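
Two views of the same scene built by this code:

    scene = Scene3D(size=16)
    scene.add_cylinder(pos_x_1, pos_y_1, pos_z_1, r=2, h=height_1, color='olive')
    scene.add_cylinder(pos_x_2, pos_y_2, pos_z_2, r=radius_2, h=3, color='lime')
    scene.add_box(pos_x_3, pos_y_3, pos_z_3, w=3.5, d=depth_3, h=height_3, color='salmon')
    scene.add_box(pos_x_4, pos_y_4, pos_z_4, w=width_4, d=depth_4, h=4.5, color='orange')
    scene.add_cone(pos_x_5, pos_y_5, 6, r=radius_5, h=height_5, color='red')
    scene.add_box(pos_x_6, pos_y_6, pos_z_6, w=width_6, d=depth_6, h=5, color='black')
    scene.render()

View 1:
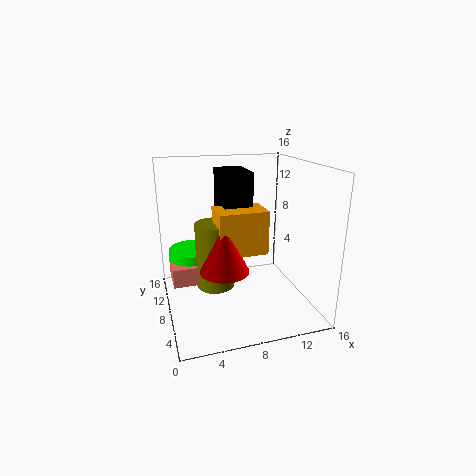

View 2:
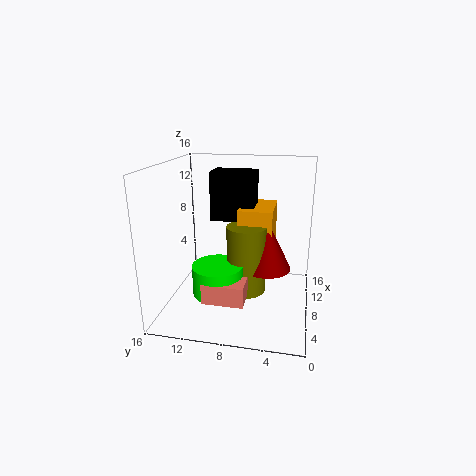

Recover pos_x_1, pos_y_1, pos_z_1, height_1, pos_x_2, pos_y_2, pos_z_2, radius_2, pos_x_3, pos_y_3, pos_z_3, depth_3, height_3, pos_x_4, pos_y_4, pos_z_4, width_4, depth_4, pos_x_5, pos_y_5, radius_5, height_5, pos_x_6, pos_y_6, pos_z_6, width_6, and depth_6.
pos_x_1 = 5
pos_y_1 = 6.5
pos_z_1 = 3.5
height_1 = 7
pos_x_2 = 3
pos_y_2 = 9
pos_z_2 = 4
radius_2 = 2.5
pos_x_3 = 0.5
pos_y_3 = 6
pos_z_3 = 4
depth_3 = 4
height_3 = 2
pos_x_4 = 5
pos_y_4 = 4
pos_z_4 = 7.5
width_4 = 5
depth_4 = 3.5
pos_x_5 = 5.5
pos_y_5 = 4.5
radius_5 = 2.5
height_5 = 5
pos_x_6 = 6
pos_y_6 = 6
pos_z_6 = 10.5
width_6 = 3
depth_6 = 4.5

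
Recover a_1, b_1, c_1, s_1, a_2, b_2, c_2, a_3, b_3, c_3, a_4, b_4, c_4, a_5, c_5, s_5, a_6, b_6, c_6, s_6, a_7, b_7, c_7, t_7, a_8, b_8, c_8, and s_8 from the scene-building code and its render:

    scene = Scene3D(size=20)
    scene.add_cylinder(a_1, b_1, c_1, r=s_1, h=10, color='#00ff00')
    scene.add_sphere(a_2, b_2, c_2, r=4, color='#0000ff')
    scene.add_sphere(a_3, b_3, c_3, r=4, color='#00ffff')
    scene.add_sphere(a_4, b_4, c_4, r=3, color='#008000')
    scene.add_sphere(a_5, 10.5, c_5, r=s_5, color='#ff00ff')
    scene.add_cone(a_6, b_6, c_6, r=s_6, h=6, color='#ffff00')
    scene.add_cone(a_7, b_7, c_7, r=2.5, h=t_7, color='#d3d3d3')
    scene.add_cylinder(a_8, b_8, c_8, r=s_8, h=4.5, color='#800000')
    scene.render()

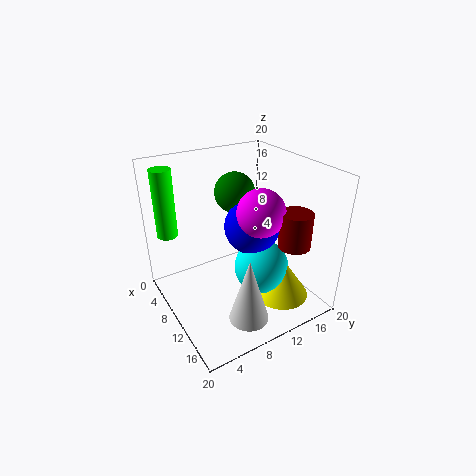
a_1 = 2.5; b_1 = 2.5; c_1 = 9; s_1 = 1.5; a_2 = 9; b_2 = 13; c_2 = 10.5; a_3 = 11; b_3 = 13.5; c_3 = 4.5; a_4 = 5; b_4 = 12.5; c_4 = 14.5; a_5 = 14.5; c_5 = 15.5; s_5 = 3; a_6 = 13.5; b_6 = 15.5; c_6 = 0.5; s_6 = 4; a_7 = 17.5; b_7 = 7; c_7 = 3; t_7 = 8.5; a_8 = 17.5; b_8 = 13.5; c_8 = 11.5; s_8 = 2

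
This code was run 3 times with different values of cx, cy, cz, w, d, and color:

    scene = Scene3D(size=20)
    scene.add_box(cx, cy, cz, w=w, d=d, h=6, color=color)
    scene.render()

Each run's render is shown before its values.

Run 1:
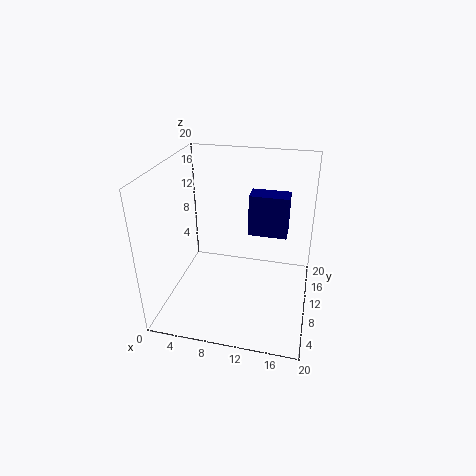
cx = 11
cy = 12
cz = 9.5
w = 5.5
d = 3
color = 'navy'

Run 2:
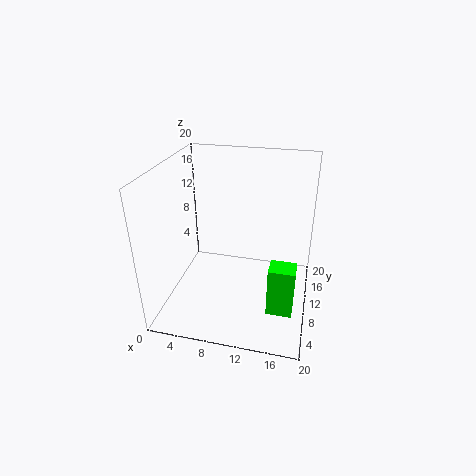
cx = 15.5
cy = 1
cz = 5.5
w = 3
d = 2.5
color = 'lime'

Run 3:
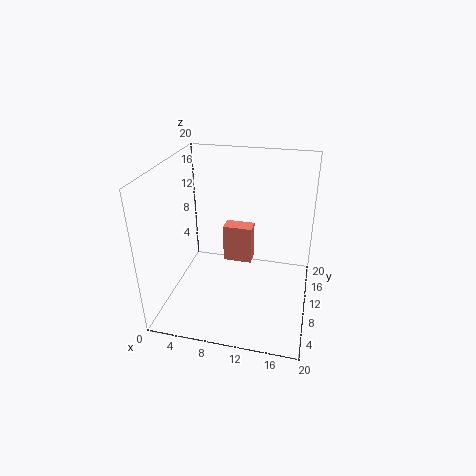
cx = 6.5
cy = 14.5
cz = 3
w = 4.5
d = 2.5
color = 'salmon'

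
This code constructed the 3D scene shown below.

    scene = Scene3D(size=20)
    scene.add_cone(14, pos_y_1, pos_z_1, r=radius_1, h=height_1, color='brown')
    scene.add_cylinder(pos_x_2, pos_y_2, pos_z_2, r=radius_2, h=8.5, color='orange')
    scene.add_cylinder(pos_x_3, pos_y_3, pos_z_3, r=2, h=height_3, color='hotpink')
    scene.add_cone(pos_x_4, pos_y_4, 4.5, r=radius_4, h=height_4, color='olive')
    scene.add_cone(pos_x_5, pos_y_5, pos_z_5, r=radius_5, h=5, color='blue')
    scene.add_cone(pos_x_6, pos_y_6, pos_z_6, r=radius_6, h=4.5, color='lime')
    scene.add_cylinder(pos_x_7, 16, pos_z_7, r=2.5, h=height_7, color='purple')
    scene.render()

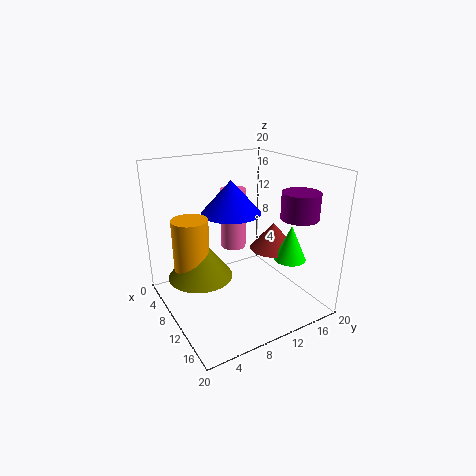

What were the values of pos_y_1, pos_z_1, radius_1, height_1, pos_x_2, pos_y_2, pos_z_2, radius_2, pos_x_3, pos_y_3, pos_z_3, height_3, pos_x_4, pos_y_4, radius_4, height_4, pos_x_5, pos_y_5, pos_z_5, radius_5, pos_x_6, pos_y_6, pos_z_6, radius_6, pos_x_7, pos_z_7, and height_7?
pos_y_1 = 13, pos_z_1 = 9.5, radius_1 = 3, height_1 = 3.5, pos_x_2 = 7.5, pos_y_2 = 4, pos_z_2 = 4.5, radius_2 = 2.5, pos_x_3 = 3.5, pos_y_3 = 13, pos_z_3 = 5.5, height_3 = 9.5, pos_x_4 = 8, pos_y_4 = 5, radius_4 = 4.5, height_4 = 6, pos_x_5 = 5.5, pos_y_5 = 11.5, pos_z_5 = 12, radius_5 = 4.5, pos_x_6 = 17, pos_y_6 = 13.5, pos_z_6 = 9, radius_6 = 2, pos_x_7 = 15.5, pos_z_7 = 13.5, height_7 = 3.5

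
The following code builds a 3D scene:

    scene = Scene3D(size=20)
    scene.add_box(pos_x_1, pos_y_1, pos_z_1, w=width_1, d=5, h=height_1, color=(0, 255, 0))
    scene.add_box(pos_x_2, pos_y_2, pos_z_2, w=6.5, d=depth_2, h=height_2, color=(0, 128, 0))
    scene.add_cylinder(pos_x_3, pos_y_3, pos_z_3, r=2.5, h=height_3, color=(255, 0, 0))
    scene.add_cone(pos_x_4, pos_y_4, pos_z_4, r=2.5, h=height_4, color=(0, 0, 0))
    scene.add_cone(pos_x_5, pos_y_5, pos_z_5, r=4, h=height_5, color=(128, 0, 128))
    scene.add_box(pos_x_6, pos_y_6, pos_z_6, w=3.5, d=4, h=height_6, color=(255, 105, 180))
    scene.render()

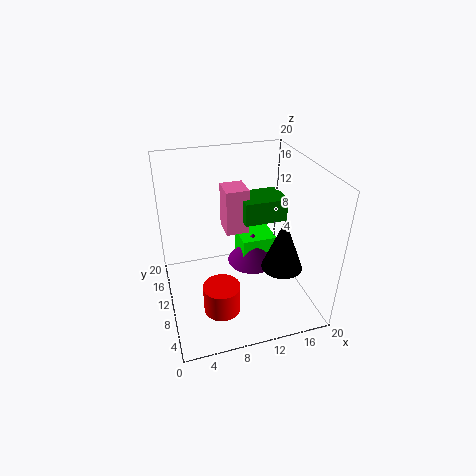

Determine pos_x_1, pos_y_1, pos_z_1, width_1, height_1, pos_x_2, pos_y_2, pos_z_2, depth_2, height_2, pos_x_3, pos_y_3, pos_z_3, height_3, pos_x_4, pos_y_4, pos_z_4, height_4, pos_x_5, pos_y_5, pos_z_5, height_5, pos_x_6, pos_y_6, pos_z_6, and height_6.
pos_x_1 = 12, pos_y_1 = 13.5, pos_z_1 = 1, width_1 = 5.5, height_1 = 5.5, pos_x_2 = 12, pos_y_2 = 12.5, pos_z_2 = 10, depth_2 = 5, height_2 = 3.5, pos_x_3 = 6.5, pos_y_3 = 6, pos_z_3 = 1.5, height_3 = 4, pos_x_4 = 13.5, pos_y_4 = 3, pos_z_4 = 9.5, height_4 = 6.5, pos_x_5 = 14, pos_y_5 = 15, pos_z_5 = 2, height_5 = 5, pos_x_6 = 9.5, pos_y_6 = 14, pos_z_6 = 8, height_6 = 7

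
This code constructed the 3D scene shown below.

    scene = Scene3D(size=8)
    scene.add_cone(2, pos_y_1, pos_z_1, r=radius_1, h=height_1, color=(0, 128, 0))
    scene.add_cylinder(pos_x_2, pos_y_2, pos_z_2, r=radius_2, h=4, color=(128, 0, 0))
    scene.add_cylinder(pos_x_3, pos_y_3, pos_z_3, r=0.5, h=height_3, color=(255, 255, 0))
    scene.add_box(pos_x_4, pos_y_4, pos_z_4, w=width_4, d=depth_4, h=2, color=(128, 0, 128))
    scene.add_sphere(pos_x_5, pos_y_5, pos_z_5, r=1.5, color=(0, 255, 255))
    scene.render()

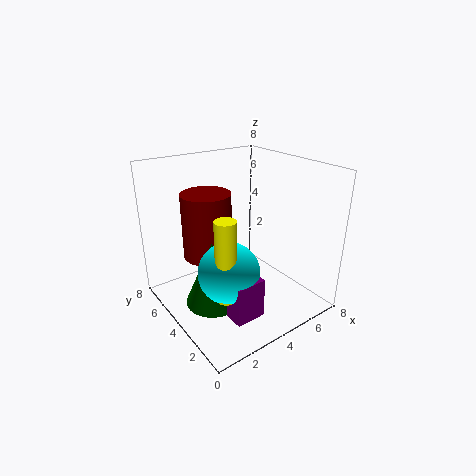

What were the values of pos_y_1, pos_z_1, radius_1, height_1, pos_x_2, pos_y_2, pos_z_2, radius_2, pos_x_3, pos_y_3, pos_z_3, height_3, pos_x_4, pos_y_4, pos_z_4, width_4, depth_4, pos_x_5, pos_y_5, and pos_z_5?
pos_y_1 = 3.5; pos_z_1 = 1; radius_1 = 1.5; height_1 = 3.5; pos_x_2 = 3.5; pos_y_2 = 6.5; pos_z_2 = 2; radius_2 = 1.5; pos_x_3 = 1.5; pos_y_3 = 1.5; pos_z_3 = 2.5; height_3 = 4; pos_x_4 = 1.5; pos_y_4 = 0.5; pos_z_4 = 1.5; width_4 = 1.5; depth_4 = 1; pos_x_5 = 2; pos_y_5 = 2; pos_z_5 = 3.5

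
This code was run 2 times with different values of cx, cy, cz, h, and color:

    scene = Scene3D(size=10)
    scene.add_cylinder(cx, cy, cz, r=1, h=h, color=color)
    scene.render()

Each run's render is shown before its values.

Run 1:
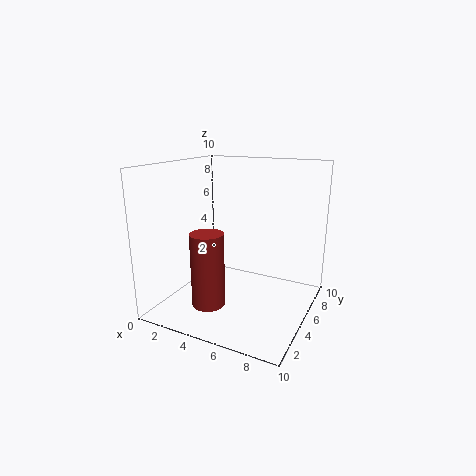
cx = 5; cy = 1; cz = 2; h = 4.5; color = 'brown'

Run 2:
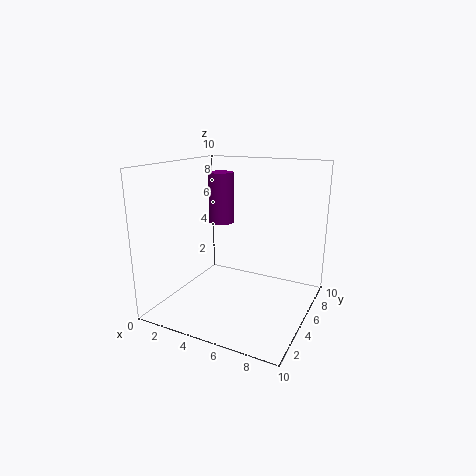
cx = 2; cy = 8; cz = 5; h = 4; color = 'purple'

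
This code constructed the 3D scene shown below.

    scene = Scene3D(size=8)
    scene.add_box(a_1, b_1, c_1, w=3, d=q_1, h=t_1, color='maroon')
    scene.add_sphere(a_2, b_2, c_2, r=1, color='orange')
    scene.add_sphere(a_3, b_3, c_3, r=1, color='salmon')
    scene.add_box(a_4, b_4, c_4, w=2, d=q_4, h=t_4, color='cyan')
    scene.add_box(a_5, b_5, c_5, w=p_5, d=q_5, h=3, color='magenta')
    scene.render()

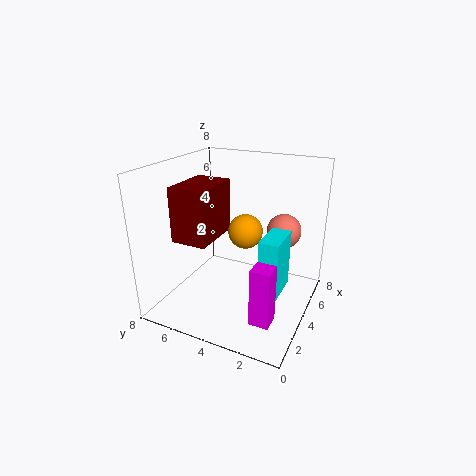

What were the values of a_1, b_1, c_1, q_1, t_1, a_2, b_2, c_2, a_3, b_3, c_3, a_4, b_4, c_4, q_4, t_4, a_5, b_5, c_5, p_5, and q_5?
a_1 = 2, b_1 = 5, c_1 = 4, q_1 = 2, t_1 = 3, a_2 = 5, b_2 = 4, c_2 = 4, a_3 = 6, b_3 = 2, c_3 = 4, a_4 = 2, b_4 = 1, c_4 = 2, q_4 = 1, t_4 = 3, a_5 = 1, b_5 = 1, c_5 = 1, p_5 = 1, q_5 = 1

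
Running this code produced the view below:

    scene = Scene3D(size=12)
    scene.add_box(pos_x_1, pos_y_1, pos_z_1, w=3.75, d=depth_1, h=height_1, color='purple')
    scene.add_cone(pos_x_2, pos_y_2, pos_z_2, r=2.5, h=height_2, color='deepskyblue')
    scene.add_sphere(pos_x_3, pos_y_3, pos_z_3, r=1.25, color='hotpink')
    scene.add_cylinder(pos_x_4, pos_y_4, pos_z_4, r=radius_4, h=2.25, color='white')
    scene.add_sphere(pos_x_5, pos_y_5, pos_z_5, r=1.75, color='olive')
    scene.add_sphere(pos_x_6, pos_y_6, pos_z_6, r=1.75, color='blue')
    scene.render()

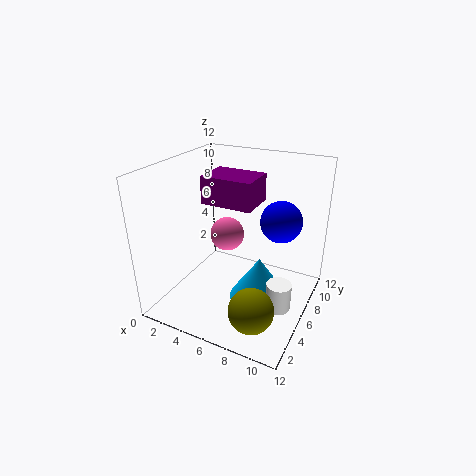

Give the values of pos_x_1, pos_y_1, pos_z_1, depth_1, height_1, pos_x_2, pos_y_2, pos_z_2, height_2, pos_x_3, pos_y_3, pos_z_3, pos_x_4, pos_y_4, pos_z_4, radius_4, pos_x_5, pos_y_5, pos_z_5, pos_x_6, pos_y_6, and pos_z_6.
pos_x_1 = 4.75
pos_y_1 = 2.75
pos_z_1 = 10
depth_1 = 2.75
height_1 = 2
pos_x_2 = 8
pos_y_2 = 6
pos_z_2 = 0.75
height_2 = 3.75
pos_x_3 = 6.25
pos_y_3 = 3.75
pos_z_3 = 7.5
pos_x_4 = 10.25
pos_y_4 = 4.75
pos_z_4 = 1.25
radius_4 = 1
pos_x_5 = 9
pos_y_5 = 2.25
pos_z_5 = 2.25
pos_x_6 = 9
pos_y_6 = 8
pos_z_6 = 7.25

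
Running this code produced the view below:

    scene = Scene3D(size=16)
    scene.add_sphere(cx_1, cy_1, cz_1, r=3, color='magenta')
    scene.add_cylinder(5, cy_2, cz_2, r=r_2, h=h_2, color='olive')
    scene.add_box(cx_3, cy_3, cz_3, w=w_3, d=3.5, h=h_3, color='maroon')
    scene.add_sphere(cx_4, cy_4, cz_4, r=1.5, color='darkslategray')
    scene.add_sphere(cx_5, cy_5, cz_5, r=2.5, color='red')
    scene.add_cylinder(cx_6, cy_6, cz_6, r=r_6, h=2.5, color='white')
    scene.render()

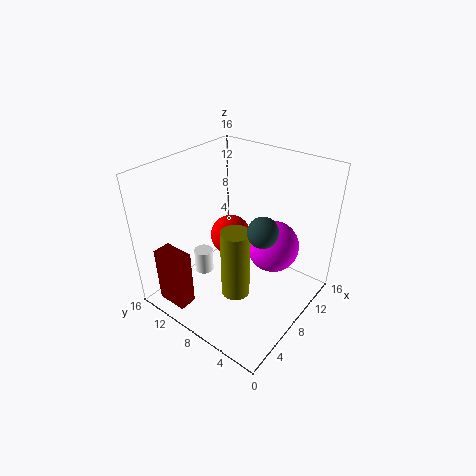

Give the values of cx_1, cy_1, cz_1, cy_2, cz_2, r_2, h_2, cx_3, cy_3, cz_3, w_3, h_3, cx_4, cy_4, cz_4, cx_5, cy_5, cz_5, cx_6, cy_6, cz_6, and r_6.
cx_1 = 11.5
cy_1 = 5.5
cz_1 = 6
cy_2 = 6
cz_2 = 3.5
r_2 = 1.5
h_2 = 7.5
cx_3 = 1
cy_3 = 10.5
cz_3 = 1
w_3 = 2
h_3 = 6.5
cx_4 = 6
cy_4 = 3.5
cz_4 = 11.5
cx_5 = 11
cy_5 = 11.5
cz_5 = 5.5
cx_6 = 4.5
cy_6 = 10
cz_6 = 5
r_6 = 1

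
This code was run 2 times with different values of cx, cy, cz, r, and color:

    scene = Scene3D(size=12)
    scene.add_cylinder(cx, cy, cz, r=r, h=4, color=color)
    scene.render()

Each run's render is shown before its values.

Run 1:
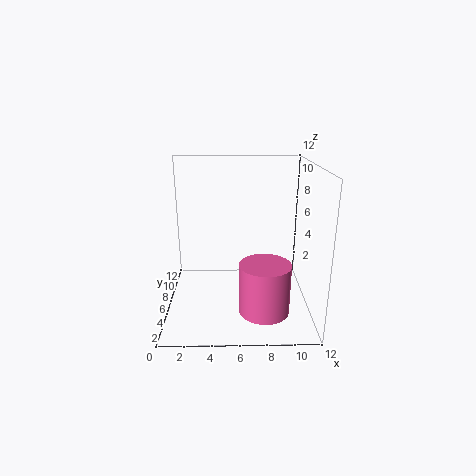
cx = 8, cy = 3, cz = 1, r = 2, color = 'hotpink'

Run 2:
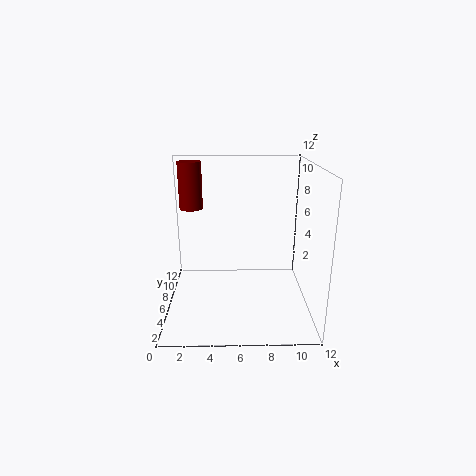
cx = 2, cy = 8, cz = 8, r = 1, color = 'maroon'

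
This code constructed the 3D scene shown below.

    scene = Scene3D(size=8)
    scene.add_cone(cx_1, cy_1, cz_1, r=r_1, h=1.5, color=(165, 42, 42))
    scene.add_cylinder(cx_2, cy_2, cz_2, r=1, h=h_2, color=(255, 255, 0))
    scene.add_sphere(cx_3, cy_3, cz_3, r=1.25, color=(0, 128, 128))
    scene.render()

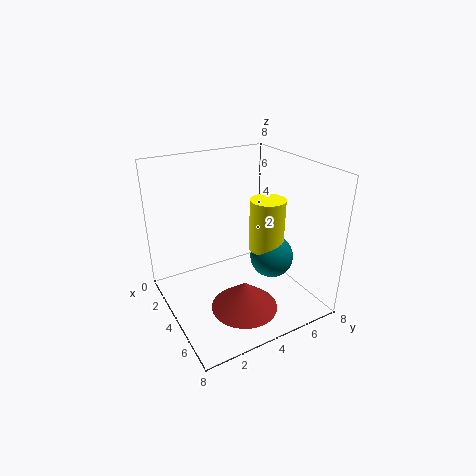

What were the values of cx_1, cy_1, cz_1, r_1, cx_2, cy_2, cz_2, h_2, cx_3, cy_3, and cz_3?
cx_1 = 6; cy_1 = 3.25; cz_1 = 1; r_1 = 1.75; cx_2 = 4.25; cy_2 = 5.75; cz_2 = 3; h_2 = 3; cx_3 = 4.5; cy_3 = 6; cz_3 = 2.5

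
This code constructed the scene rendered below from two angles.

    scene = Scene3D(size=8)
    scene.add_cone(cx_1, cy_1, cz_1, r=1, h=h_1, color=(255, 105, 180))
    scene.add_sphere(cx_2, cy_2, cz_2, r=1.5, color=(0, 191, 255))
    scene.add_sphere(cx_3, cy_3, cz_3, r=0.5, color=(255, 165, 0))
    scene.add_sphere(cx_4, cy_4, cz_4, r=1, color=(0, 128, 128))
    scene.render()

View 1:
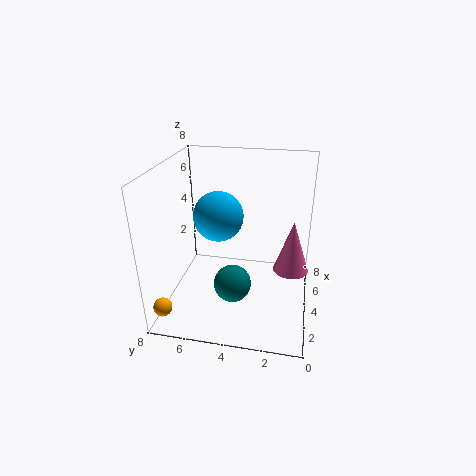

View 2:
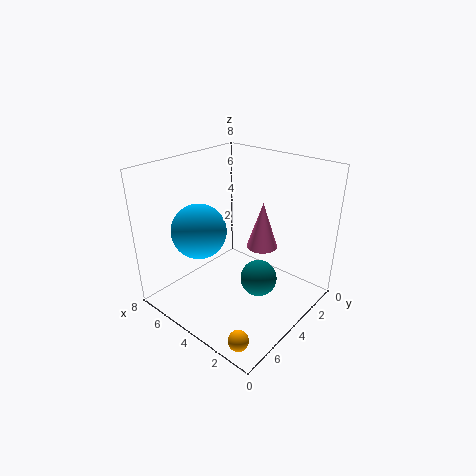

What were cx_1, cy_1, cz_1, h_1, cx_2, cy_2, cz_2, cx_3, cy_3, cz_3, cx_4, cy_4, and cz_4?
cx_1 = 4.5; cy_1 = 1; cz_1 = 2; h_1 = 3; cx_2 = 5.5; cy_2 = 5.5; cz_2 = 4.5; cx_3 = 1; cy_3 = 7.5; cz_3 = 1; cx_4 = 2.5; cy_4 = 4; cz_4 = 2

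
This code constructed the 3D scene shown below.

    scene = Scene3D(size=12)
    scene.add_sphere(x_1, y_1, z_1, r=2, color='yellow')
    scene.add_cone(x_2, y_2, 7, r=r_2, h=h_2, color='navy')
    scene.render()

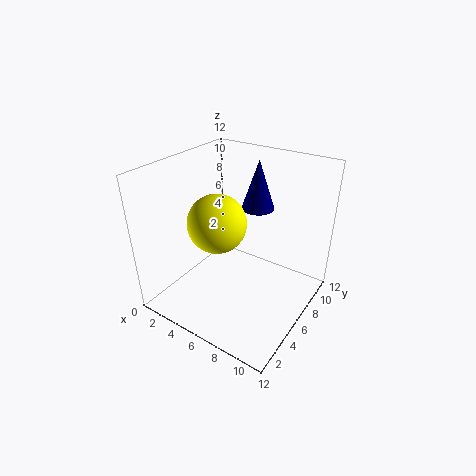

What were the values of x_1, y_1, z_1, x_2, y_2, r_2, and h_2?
x_1 = 7; y_1 = 2; z_1 = 9.5; x_2 = 5.5; y_2 = 10; r_2 = 1.5; h_2 = 4.5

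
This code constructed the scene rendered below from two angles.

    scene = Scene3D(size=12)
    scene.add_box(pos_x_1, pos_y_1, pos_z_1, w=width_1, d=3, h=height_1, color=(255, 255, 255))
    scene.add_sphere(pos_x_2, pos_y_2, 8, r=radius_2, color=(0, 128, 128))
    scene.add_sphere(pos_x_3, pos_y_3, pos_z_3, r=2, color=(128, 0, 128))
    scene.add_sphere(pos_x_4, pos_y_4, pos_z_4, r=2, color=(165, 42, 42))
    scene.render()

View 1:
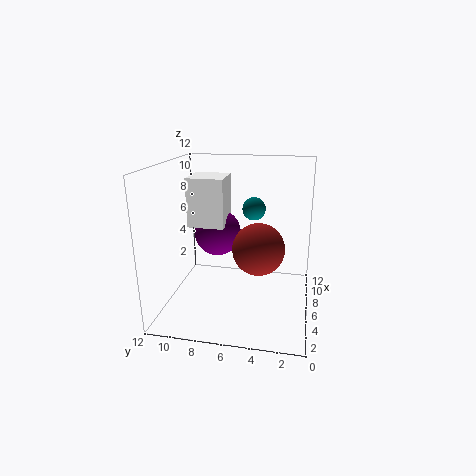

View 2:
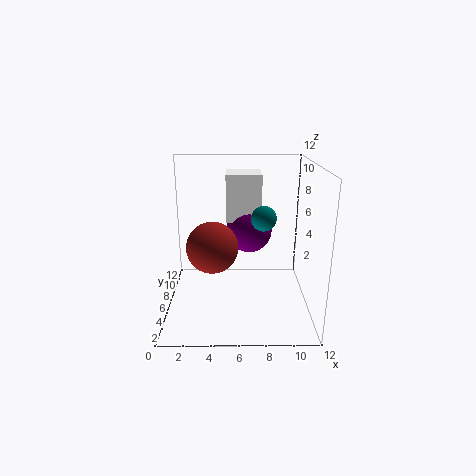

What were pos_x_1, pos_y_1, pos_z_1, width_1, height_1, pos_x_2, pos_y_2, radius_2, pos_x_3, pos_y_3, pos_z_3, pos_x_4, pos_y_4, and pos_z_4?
pos_x_1 = 5; pos_y_1 = 7; pos_z_1 = 7; width_1 = 3; height_1 = 4; pos_x_2 = 8; pos_y_2 = 5; radius_2 = 1; pos_x_3 = 7; pos_y_3 = 8; pos_z_3 = 6; pos_x_4 = 4; pos_y_4 = 4; pos_z_4 = 6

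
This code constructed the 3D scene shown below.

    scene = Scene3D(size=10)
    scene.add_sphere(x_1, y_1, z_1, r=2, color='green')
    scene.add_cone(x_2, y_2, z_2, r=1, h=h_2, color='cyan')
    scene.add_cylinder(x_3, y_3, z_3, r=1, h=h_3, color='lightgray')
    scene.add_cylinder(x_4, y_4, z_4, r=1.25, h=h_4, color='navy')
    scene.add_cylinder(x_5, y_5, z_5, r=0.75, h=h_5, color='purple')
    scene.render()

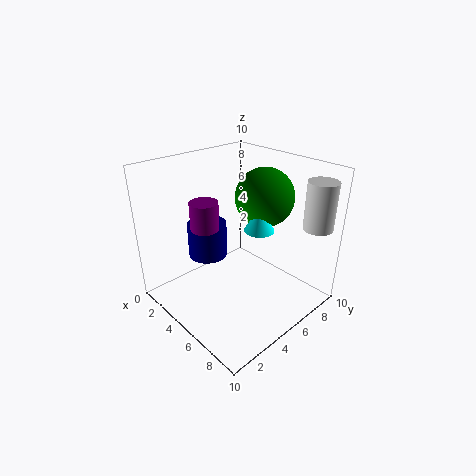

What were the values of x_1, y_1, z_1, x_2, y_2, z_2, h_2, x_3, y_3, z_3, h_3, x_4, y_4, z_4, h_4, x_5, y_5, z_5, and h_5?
x_1 = 5.75
y_1 = 6.75
z_1 = 7.75
x_2 = 6.5
y_2 = 5.5
z_2 = 6
h_2 = 1.75
x_3 = 9
y_3 = 8.5
z_3 = 6
h_3 = 3.25
x_4 = 4.5
y_4 = 2.75
z_4 = 4.5
h_4 = 2.25
x_5 = 7
y_5 = 0.75
z_5 = 8
h_5 = 1.5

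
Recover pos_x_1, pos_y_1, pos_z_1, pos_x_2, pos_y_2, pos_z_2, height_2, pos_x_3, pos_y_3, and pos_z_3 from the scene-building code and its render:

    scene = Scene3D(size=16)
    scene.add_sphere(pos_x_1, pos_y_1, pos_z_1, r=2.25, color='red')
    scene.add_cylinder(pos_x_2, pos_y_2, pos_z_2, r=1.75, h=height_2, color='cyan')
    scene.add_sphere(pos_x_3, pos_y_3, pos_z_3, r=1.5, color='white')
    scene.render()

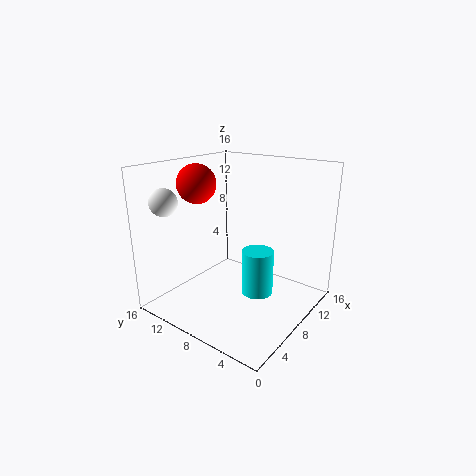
pos_x_1 = 7.25
pos_y_1 = 13.25
pos_z_1 = 13.5
pos_x_2 = 8.25
pos_y_2 = 5.5
pos_z_2 = 2
height_2 = 5
pos_x_3 = 2.75
pos_y_3 = 13.75
pos_z_3 = 12.25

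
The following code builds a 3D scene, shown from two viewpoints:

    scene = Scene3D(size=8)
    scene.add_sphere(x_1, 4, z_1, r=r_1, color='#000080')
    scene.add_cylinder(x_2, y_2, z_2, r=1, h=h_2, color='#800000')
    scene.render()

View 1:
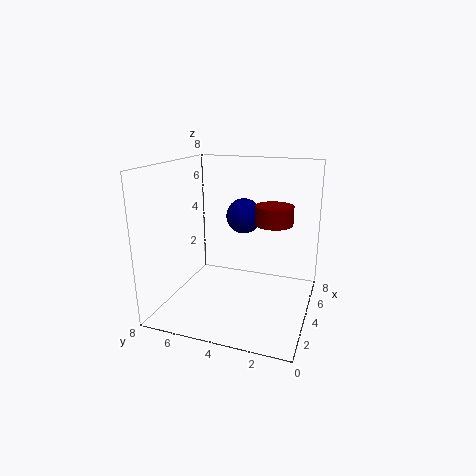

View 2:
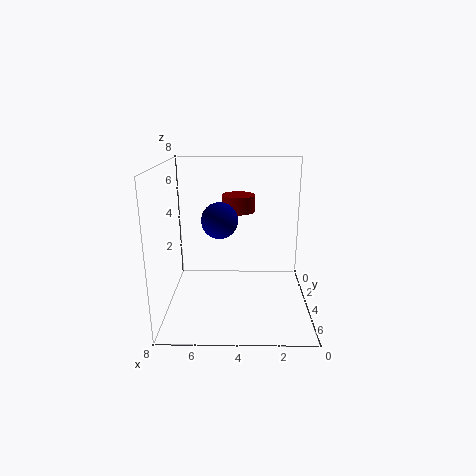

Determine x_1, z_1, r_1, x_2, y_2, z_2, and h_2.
x_1 = 5
z_1 = 5
r_1 = 1
x_2 = 4
y_2 = 2
z_2 = 5
h_2 = 1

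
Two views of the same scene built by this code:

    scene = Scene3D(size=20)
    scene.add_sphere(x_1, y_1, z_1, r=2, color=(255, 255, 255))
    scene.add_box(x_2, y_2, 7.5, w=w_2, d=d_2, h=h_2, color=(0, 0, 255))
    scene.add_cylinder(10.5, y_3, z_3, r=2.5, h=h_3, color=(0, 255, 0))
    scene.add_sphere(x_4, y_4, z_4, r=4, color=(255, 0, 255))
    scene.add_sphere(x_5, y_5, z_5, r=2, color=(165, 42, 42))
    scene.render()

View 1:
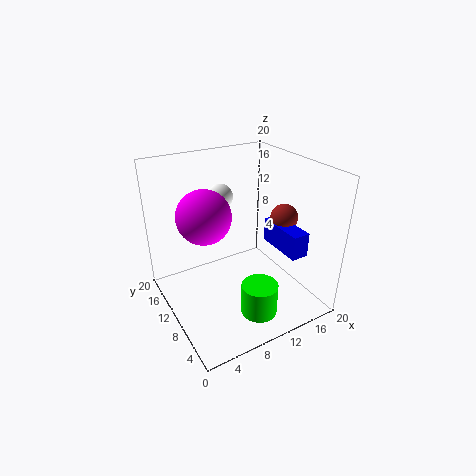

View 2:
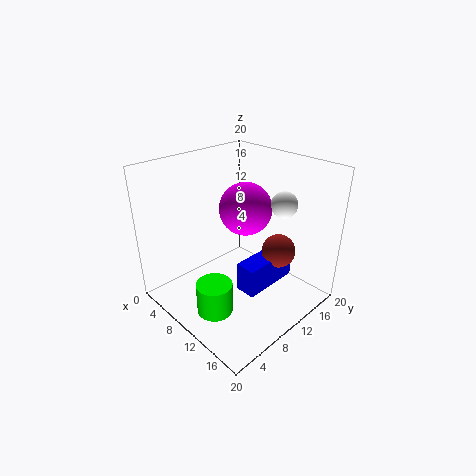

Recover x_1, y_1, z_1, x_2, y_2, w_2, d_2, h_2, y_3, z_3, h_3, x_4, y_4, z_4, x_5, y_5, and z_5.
x_1 = 11.5, y_1 = 18, z_1 = 13, x_2 = 15.5, y_2 = 4.5, w_2 = 2.5, d_2 = 7, h_2 = 3.5, y_3 = 5, z_3 = 0.5, h_3 = 4.5, x_4 = 7, y_4 = 14.5, z_4 = 12, x_5 = 17.5, y_5 = 9.5, z_5 = 11.5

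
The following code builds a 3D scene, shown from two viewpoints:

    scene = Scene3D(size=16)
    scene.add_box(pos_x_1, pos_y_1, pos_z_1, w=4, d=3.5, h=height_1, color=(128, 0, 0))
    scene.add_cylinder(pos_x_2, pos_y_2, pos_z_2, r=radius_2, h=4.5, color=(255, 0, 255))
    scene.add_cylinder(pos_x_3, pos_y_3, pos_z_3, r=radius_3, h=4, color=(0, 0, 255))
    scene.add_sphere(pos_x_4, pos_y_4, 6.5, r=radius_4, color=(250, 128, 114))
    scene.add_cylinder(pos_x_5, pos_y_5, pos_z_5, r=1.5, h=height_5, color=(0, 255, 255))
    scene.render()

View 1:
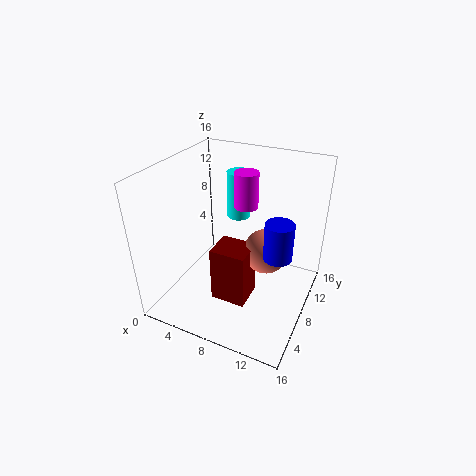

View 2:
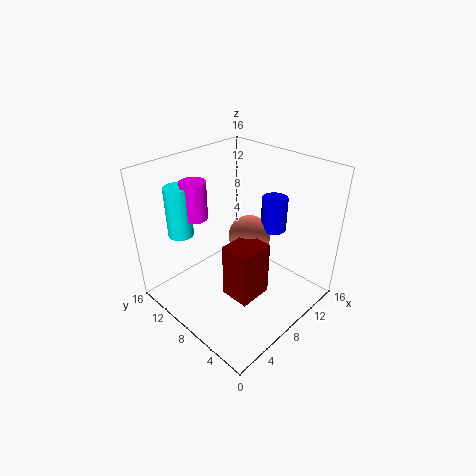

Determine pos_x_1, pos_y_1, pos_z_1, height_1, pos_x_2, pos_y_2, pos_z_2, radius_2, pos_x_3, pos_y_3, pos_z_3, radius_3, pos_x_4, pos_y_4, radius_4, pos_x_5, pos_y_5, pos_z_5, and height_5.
pos_x_1 = 6, pos_y_1 = 5, pos_z_1 = 1, height_1 = 6.5, pos_x_2 = 6.5, pos_y_2 = 13.5, pos_z_2 = 9, radius_2 = 1.5, pos_x_3 = 13, pos_y_3 = 7, pos_z_3 = 7.5, radius_3 = 1.5, pos_x_4 = 11, pos_y_4 = 9, radius_4 = 2.5, pos_x_5 = 5, pos_y_5 = 14.5, pos_z_5 = 7, height_5 = 6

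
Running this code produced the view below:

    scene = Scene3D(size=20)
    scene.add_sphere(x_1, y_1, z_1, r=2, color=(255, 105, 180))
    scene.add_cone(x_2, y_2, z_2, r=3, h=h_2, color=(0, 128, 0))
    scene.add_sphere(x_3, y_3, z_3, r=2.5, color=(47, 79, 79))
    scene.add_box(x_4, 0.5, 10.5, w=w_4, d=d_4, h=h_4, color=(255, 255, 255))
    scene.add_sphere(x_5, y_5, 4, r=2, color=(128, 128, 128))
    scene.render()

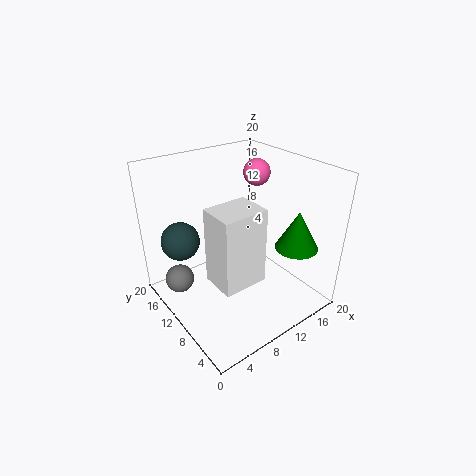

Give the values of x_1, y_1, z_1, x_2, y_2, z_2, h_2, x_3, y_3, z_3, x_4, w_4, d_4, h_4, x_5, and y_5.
x_1 = 16.5; y_1 = 14; z_1 = 17; x_2 = 16.5; y_2 = 5; z_2 = 8.5; h_2 = 5.5; x_3 = 2.5; y_3 = 12.5; z_3 = 11; x_4 = 1.5; w_4 = 5; d_4 = 4; h_4 = 8.5; x_5 = 2.5; y_5 = 14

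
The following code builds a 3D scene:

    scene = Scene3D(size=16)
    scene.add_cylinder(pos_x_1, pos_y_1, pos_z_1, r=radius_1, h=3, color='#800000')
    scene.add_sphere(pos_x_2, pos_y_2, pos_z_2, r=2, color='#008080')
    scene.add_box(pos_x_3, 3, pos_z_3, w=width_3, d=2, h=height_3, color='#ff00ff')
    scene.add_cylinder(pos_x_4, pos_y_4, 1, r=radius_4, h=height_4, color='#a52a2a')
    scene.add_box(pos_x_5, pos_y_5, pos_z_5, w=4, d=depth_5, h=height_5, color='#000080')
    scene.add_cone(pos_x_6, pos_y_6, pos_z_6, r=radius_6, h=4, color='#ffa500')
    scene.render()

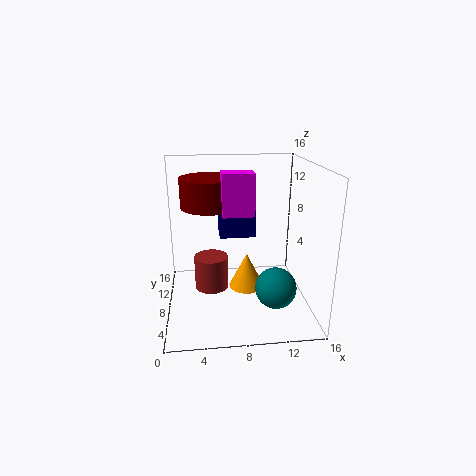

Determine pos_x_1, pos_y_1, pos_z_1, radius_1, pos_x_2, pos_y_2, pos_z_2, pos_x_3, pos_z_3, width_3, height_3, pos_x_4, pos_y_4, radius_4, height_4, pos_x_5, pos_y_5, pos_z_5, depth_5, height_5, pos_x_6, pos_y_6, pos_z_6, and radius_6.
pos_x_1 = 5; pos_y_1 = 7; pos_z_1 = 12; radius_1 = 3; pos_x_2 = 11; pos_y_2 = 2; pos_z_2 = 5; pos_x_3 = 6; pos_z_3 = 12; width_3 = 3; height_3 = 4; pos_x_4 = 5; pos_y_4 = 10; radius_4 = 2; height_4 = 4; pos_x_5 = 6; pos_y_5 = 8; pos_z_5 = 8; depth_5 = 4; height_5 = 3; pos_x_6 = 9; pos_y_6 = 8; pos_z_6 = 2; radius_6 = 2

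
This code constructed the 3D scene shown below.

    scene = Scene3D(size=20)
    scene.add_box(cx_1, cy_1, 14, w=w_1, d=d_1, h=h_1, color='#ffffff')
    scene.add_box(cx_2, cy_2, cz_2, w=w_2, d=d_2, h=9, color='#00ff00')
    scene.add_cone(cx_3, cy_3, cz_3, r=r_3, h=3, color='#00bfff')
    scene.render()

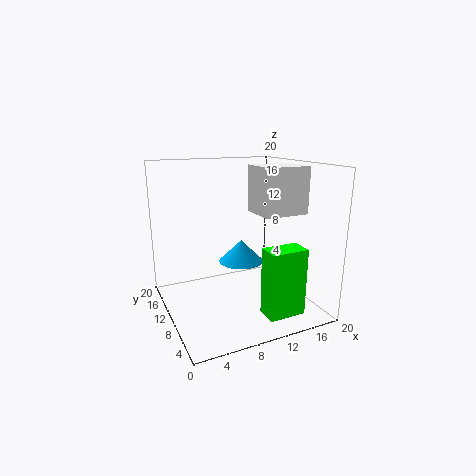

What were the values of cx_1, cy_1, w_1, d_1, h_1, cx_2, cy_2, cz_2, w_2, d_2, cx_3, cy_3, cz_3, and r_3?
cx_1 = 11; cy_1 = 4; w_1 = 6; d_1 = 5; h_1 = 6; cx_2 = 11; cy_2 = 2; cz_2 = 1; w_2 = 5; d_2 = 3; cx_3 = 10; cy_3 = 9; cz_3 = 7; r_3 = 3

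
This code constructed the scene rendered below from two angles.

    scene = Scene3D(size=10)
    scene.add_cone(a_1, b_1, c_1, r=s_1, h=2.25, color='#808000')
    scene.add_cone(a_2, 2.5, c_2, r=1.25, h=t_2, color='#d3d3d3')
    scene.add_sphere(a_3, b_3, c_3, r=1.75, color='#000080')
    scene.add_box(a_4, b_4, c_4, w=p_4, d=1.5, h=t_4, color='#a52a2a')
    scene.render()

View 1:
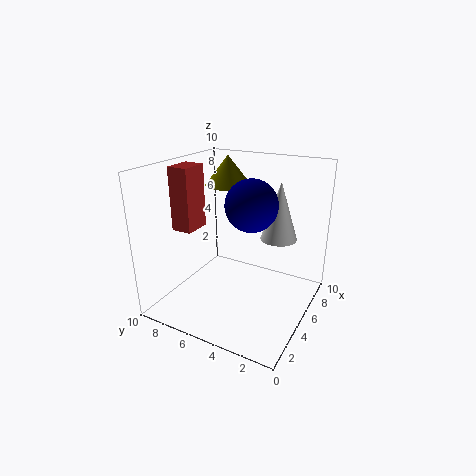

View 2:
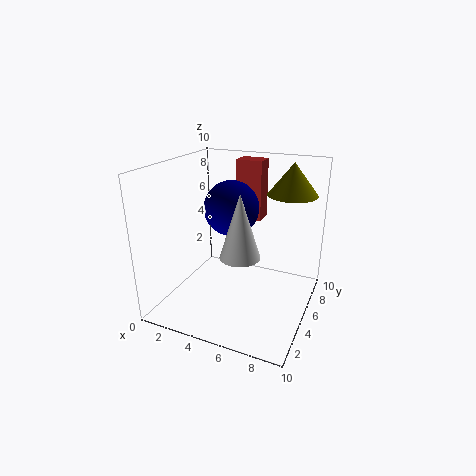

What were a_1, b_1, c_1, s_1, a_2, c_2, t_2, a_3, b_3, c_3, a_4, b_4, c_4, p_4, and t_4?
a_1 = 8, b_1 = 7.5, c_1 = 7.75, s_1 = 1.75, a_2 = 6.25, c_2 = 5, t_2 = 4, a_3 = 5, b_3 = 4, c_3 = 7.5, a_4 = 3.5, b_4 = 8, c_4 = 5.25, p_4 = 2, t_4 = 4.5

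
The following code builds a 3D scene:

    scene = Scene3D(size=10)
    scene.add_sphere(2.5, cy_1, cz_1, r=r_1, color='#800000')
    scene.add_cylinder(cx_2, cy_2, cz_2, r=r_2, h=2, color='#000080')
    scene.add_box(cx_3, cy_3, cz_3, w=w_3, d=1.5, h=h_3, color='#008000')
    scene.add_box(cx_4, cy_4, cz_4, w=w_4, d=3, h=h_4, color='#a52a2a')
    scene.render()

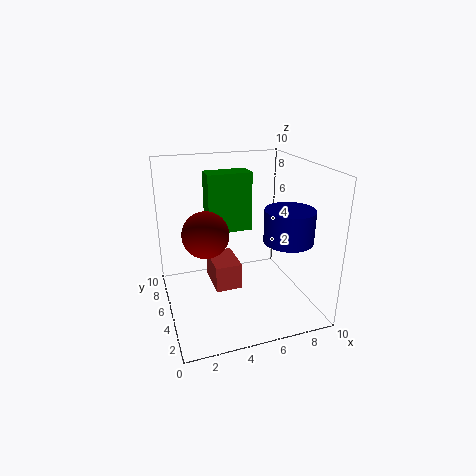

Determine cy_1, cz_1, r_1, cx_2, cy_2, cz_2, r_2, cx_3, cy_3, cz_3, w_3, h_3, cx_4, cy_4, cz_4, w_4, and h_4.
cy_1 = 4; cz_1 = 6; r_1 = 1.5; cx_2 = 7; cy_2 = 1.5; cz_2 = 6; r_2 = 1.5; cx_3 = 3; cy_3 = 5; cz_3 = 5.5; w_3 = 3; h_3 = 4; cx_4 = 3.5; cy_4 = 5.5; cz_4 = 0.5; w_4 = 2; h_4 = 2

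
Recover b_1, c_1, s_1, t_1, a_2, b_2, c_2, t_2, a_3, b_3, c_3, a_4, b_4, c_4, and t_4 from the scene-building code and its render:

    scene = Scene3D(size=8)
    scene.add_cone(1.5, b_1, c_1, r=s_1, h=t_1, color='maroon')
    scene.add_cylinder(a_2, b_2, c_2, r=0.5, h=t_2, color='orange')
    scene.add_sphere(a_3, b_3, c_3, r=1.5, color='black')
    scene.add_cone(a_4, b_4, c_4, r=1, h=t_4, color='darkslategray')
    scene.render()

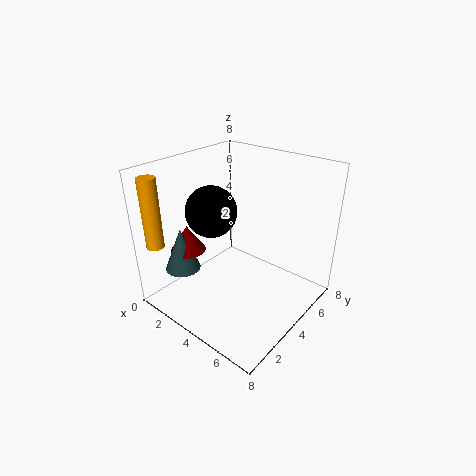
b_1 = 2.5, c_1 = 3, s_1 = 1, t_1 = 1.5, a_2 = 0.5, b_2 = 1, c_2 = 3.5, t_2 = 4, a_3 = 2, b_3 = 4, c_3 = 5, a_4 = 1.5, b_4 = 2, c_4 = 2, t_4 = 2.5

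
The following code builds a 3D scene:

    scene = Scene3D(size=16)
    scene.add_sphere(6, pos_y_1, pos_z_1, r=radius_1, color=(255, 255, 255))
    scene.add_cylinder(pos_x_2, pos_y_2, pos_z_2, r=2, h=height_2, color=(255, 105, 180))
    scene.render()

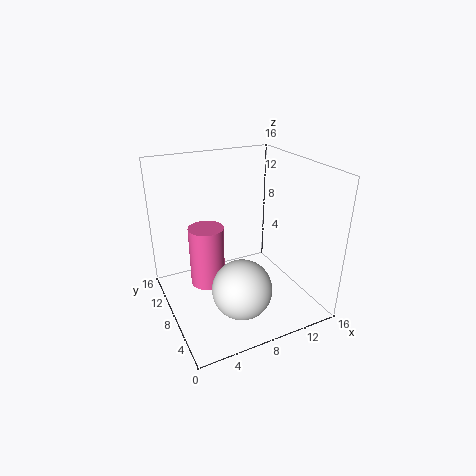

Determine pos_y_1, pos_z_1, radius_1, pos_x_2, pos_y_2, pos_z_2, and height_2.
pos_y_1 = 3; pos_z_1 = 5; radius_1 = 3; pos_x_2 = 5; pos_y_2 = 10; pos_z_2 = 2; height_2 = 7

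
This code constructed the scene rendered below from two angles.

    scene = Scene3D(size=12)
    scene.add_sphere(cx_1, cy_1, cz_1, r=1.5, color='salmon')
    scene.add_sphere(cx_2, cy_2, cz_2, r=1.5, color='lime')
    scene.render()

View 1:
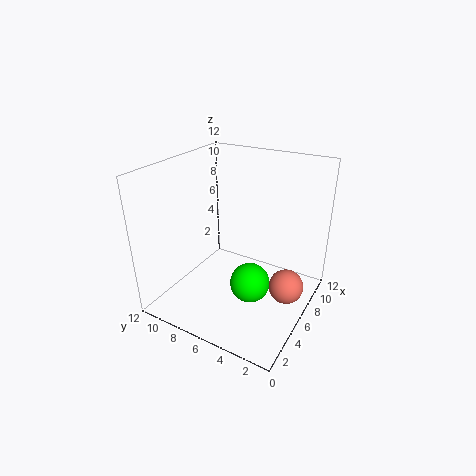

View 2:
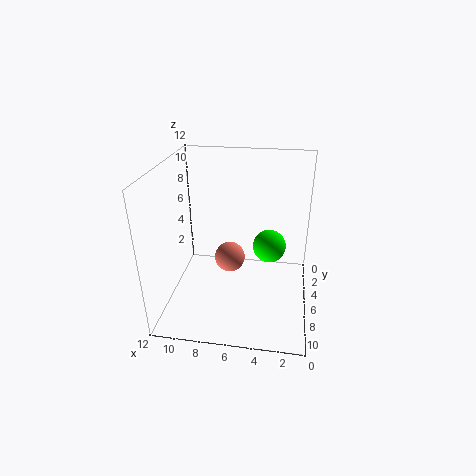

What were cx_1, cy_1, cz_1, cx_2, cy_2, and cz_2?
cx_1 = 7.5; cy_1 = 2; cz_1 = 1.5; cx_2 = 3.5; cy_2 = 3.5; cz_2 = 4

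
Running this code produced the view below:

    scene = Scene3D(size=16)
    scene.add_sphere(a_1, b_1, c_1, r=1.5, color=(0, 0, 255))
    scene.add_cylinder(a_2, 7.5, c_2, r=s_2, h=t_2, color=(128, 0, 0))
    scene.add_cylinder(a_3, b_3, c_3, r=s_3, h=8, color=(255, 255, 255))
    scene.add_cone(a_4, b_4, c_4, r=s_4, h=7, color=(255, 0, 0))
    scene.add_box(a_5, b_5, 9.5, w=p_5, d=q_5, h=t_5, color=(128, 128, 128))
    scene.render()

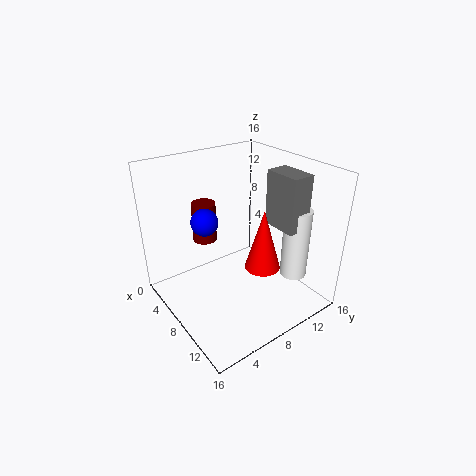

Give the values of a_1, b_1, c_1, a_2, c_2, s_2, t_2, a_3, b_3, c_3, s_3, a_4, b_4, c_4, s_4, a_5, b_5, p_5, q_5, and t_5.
a_1 = 6, b_1 = 5, c_1 = 10, a_2 = 1.5, c_2 = 5, s_2 = 1.5, t_2 = 5, a_3 = 12, b_3 = 13, c_3 = 3.5, s_3 = 1.5, a_4 = 10, b_4 = 10, c_4 = 4.5, s_4 = 2, a_5 = 9, b_5 = 11, p_5 = 4, q_5 = 2.5, t_5 = 6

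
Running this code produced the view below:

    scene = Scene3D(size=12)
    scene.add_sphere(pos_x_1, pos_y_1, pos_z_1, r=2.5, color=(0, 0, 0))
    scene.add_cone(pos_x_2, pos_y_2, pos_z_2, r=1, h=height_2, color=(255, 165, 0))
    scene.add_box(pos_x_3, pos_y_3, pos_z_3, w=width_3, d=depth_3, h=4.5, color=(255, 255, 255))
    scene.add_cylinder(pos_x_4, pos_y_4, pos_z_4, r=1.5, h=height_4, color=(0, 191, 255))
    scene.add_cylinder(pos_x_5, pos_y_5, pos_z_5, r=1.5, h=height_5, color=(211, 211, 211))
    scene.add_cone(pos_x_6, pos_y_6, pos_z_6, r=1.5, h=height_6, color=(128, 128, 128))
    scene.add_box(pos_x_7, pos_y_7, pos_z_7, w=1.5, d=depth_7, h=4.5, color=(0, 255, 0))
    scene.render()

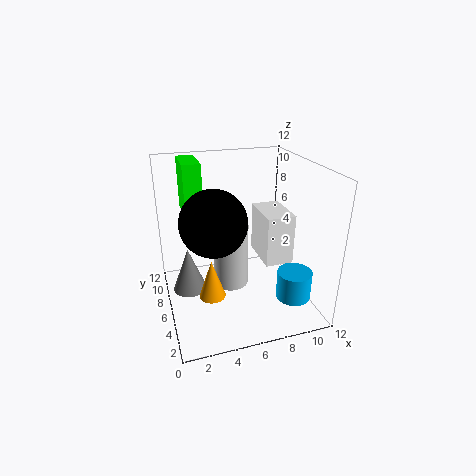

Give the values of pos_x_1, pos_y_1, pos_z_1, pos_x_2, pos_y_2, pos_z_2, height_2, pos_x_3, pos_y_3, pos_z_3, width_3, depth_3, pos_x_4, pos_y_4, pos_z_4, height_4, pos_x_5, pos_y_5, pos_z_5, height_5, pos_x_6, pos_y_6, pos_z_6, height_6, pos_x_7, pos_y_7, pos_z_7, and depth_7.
pos_x_1 = 3.5; pos_y_1 = 4; pos_z_1 = 8.5; pos_x_2 = 3; pos_y_2 = 3; pos_z_2 = 3; height_2 = 3; pos_x_3 = 8.5; pos_y_3 = 5.5; pos_z_3 = 3; width_3 = 2.5; depth_3 = 4; pos_x_4 = 10.5; pos_y_4 = 4; pos_z_4 = 0.5; height_4 = 2.5; pos_x_5 = 5.5; pos_y_5 = 6.5; pos_z_5 = 1.5; height_5 = 5.5; pos_x_6 = 2; pos_y_6 = 8; pos_z_6 = 0.5; height_6 = 4; pos_x_7 = 2; pos_y_7 = 7.5; pos_z_7 = 7.5; depth_7 = 3.5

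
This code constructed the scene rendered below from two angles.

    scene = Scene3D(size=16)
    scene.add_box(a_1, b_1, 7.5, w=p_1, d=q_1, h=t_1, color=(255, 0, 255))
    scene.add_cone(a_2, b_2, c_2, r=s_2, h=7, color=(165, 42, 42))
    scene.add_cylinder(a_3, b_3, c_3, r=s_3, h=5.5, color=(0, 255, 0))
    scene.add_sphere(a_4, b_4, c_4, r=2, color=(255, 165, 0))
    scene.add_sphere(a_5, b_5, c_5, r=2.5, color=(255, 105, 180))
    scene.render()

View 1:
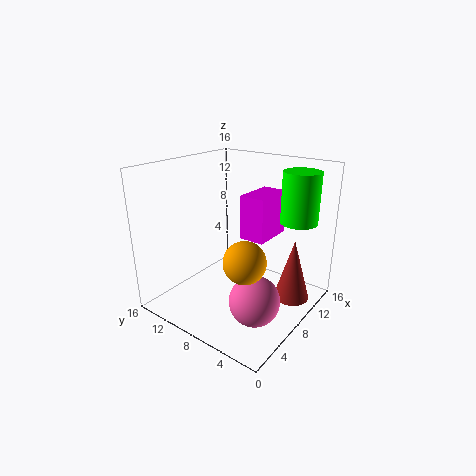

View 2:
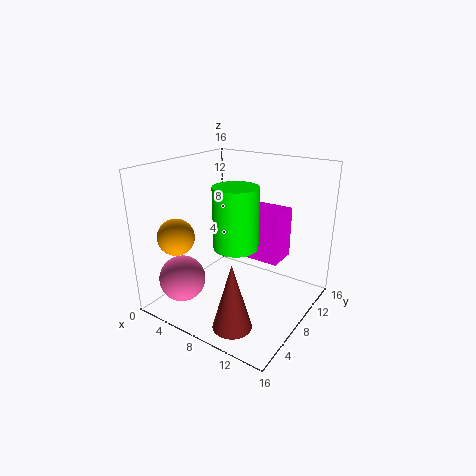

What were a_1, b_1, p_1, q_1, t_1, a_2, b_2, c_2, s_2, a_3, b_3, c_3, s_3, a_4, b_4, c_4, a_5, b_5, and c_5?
a_1 = 9, b_1 = 5.5, p_1 = 5, q_1 = 3, t_1 = 5, a_2 = 11, b_2 = 2.5, c_2 = 1, s_2 = 2, a_3 = 11.5, b_3 = 2.5, c_3 = 10, s_3 = 2, a_4 = 3, b_4 = 3.5, c_4 = 8.5, a_5 = 4, b_5 = 3, c_5 = 4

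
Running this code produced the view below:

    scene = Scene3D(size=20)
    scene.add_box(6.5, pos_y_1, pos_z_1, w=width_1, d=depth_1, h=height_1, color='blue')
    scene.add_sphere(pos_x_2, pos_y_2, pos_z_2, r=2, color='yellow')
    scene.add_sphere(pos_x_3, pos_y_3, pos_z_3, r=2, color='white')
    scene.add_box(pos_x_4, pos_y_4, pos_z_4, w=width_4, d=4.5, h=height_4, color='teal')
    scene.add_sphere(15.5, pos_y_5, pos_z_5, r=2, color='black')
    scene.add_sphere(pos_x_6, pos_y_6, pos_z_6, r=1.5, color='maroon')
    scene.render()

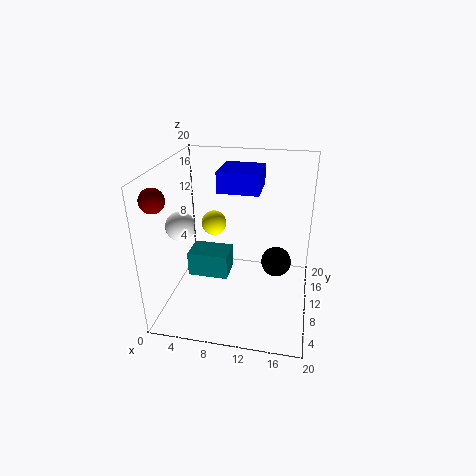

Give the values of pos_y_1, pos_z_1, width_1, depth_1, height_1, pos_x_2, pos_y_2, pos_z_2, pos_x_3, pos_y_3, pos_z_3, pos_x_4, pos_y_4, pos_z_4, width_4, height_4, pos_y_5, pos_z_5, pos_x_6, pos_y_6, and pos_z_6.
pos_y_1 = 12
pos_z_1 = 15.5
width_1 = 6
depth_1 = 6
height_1 = 3
pos_x_2 = 4.5
pos_y_2 = 17
pos_z_2 = 8.5
pos_x_3 = 2.5
pos_y_3 = 8
pos_z_3 = 12
pos_x_4 = 1
pos_y_4 = 13
pos_z_4 = 0.5
width_4 = 6.5
height_4 = 4
pos_y_5 = 9
pos_z_5 = 7.5
pos_x_6 = 1.5
pos_y_6 = 3
pos_z_6 = 17.5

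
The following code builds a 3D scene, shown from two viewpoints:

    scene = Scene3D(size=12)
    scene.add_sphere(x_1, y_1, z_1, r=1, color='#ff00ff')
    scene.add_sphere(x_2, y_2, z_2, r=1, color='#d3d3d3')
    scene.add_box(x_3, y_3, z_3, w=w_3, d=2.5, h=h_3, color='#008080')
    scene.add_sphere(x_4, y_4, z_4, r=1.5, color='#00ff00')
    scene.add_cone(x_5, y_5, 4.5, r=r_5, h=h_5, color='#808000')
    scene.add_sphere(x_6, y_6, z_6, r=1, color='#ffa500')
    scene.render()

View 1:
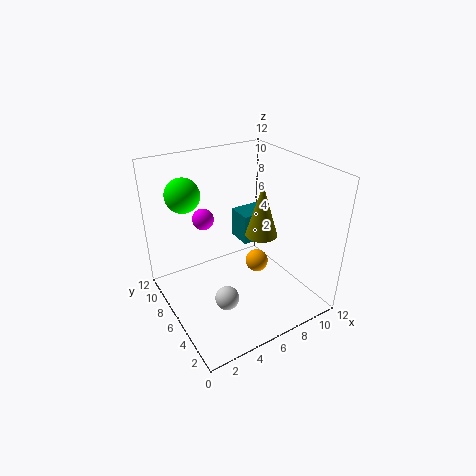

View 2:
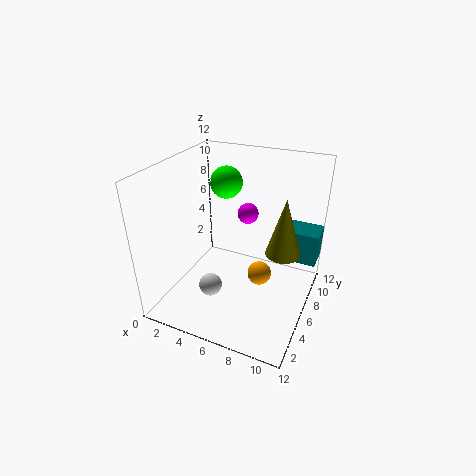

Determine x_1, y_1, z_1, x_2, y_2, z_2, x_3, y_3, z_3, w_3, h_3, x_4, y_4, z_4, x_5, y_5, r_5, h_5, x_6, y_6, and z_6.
x_1 = 5, y_1 = 10.5, z_1 = 6, x_2 = 4, y_2 = 4.5, z_2 = 1.5, x_3 = 9, y_3 = 9.5, z_3 = 2.5, w_3 = 3, h_3 = 3, x_4 = 3, y_4 = 10, z_4 = 9, x_5 = 9.5, y_5 = 7.5, r_5 = 1.5, h_5 = 5, x_6 = 8, y_6 = 6, z_6 = 3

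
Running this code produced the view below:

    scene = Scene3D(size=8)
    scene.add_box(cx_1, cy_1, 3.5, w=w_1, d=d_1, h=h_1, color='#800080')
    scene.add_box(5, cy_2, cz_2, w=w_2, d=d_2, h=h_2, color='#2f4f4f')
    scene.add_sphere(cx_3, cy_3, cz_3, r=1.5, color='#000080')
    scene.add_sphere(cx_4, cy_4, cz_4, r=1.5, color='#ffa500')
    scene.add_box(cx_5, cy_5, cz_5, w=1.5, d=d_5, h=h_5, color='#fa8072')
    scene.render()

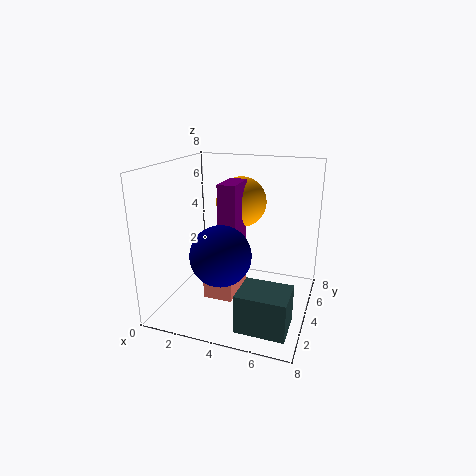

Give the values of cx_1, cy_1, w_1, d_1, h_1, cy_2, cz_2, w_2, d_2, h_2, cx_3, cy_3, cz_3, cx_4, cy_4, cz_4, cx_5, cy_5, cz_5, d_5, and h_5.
cx_1 = 3; cy_1 = 3.5; w_1 = 1; d_1 = 2; h_1 = 3.5; cy_2 = 0.5; cz_2 = 0.5; w_2 = 2.5; d_2 = 2; h_2 = 2; cx_3 = 4; cy_3 = 1.5; cz_3 = 4; cx_4 = 3.5; cy_4 = 6; cz_4 = 5.5; cx_5 = 3; cy_5 = 1.5; cz_5 = 1.5; d_5 = 2.5; h_5 = 1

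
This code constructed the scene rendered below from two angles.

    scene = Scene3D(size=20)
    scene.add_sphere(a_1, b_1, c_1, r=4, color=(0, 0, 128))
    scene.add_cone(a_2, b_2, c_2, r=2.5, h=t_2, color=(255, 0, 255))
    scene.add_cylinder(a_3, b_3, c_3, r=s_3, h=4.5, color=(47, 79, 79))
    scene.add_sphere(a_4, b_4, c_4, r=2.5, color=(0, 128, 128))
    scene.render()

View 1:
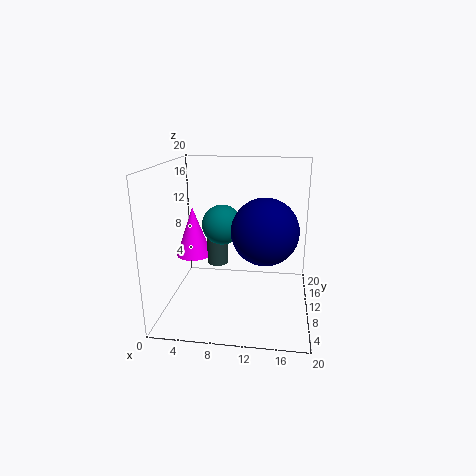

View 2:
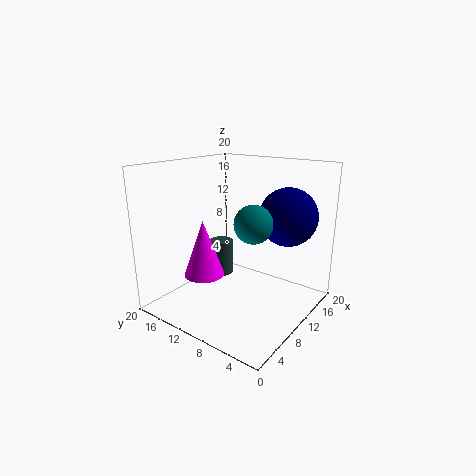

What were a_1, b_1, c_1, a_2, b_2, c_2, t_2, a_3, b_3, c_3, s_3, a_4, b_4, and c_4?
a_1 = 14
b_1 = 4.5
c_1 = 13
a_2 = 3.5
b_2 = 10.5
c_2 = 7
t_2 = 7
a_3 = 7
b_3 = 10.5
c_3 = 6
s_3 = 1.5
a_4 = 8.5
b_4 = 6.5
c_4 = 13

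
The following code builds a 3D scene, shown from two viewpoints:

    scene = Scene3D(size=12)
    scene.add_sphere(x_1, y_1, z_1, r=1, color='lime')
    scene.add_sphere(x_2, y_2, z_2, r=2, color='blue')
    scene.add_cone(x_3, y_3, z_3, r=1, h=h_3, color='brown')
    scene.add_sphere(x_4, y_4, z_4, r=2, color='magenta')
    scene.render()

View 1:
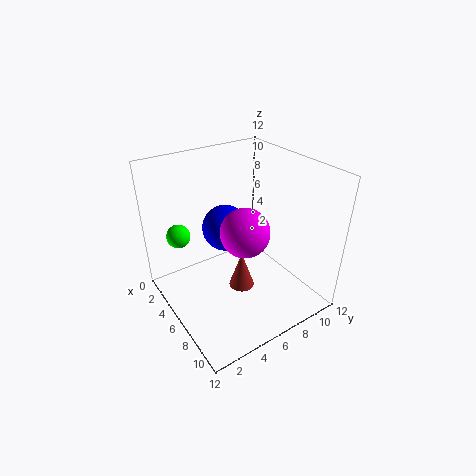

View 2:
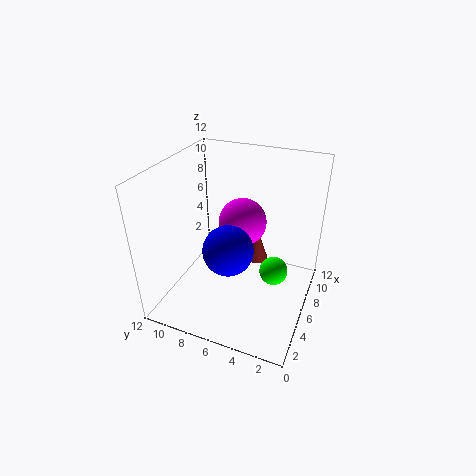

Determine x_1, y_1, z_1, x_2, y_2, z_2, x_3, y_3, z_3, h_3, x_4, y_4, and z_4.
x_1 = 3; y_1 = 2; z_1 = 6; x_2 = 4; y_2 = 6; z_2 = 6; x_3 = 8; y_3 = 5; z_3 = 3; h_3 = 3; x_4 = 7; y_4 = 6; z_4 = 7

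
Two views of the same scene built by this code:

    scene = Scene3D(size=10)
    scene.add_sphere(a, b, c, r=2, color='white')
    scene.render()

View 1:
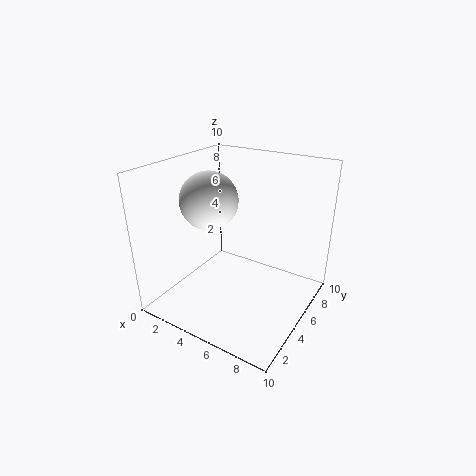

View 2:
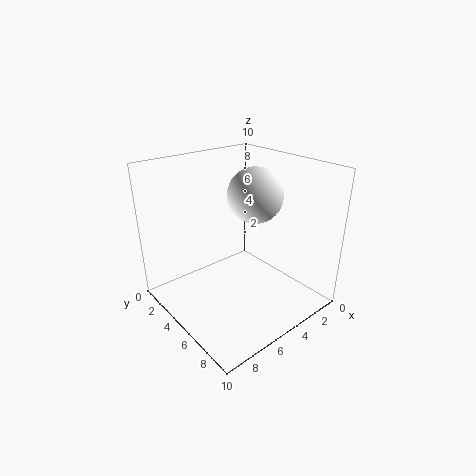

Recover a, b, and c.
a = 3, b = 4.5, c = 7.5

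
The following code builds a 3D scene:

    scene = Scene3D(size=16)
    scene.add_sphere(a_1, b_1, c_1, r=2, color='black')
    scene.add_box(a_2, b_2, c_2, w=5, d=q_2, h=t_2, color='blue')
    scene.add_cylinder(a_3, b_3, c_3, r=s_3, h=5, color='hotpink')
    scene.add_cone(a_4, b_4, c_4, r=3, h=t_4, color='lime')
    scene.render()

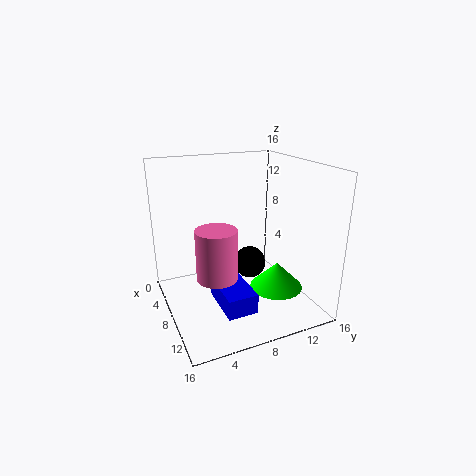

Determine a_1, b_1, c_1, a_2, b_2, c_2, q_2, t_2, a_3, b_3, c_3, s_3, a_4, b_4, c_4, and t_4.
a_1 = 5; b_1 = 11; c_1 = 3; a_2 = 10; b_2 = 4; c_2 = 3; q_2 = 3; t_2 = 2; a_3 = 12; b_3 = 4; c_3 = 6; s_3 = 2; a_4 = 10; b_4 = 12; c_4 = 2; t_4 = 3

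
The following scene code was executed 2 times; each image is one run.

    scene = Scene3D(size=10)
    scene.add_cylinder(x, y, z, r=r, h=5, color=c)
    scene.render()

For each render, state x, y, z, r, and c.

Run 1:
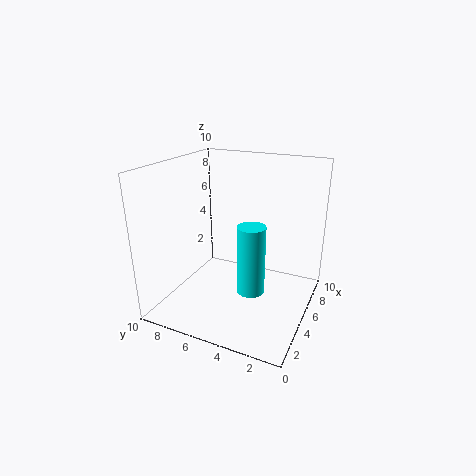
x = 5; y = 4; z = 1; r = 1; c = 'cyan'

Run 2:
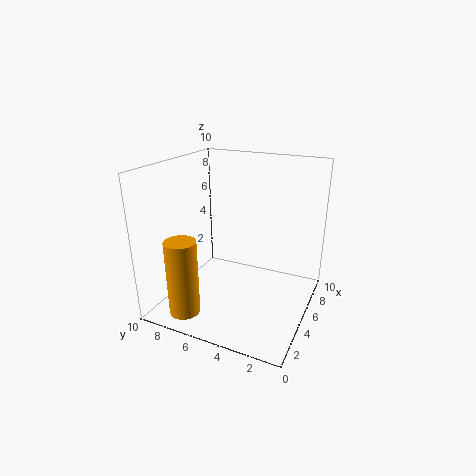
x = 1; y = 7; z = 1; r = 1; c = 'orange'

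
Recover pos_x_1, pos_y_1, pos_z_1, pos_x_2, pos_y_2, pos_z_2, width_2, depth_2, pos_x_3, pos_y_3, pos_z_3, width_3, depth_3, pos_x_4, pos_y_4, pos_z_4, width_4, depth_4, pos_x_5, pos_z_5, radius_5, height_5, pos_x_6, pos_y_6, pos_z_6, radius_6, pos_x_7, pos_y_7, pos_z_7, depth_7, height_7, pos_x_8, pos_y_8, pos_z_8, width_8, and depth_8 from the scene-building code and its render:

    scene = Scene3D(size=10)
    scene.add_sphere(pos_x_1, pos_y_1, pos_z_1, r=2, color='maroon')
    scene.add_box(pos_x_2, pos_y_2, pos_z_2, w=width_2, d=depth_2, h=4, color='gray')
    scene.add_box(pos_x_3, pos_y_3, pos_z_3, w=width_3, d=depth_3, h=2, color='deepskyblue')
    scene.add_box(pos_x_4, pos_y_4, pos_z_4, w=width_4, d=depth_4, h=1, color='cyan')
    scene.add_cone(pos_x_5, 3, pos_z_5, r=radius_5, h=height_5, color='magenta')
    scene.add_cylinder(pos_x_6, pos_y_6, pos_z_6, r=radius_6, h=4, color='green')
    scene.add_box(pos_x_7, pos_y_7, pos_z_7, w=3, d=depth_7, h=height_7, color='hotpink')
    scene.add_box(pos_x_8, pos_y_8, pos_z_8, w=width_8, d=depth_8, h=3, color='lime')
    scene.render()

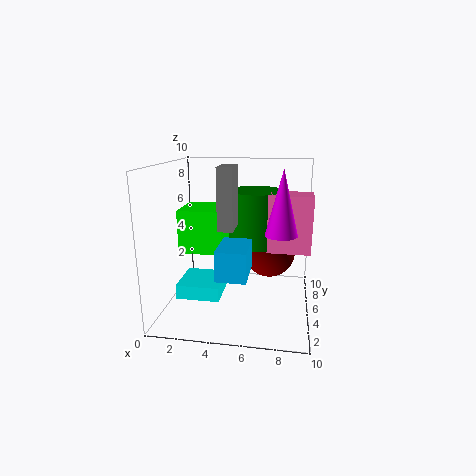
pos_x_1 = 7; pos_y_1 = 8; pos_z_1 = 3; pos_x_2 = 4; pos_y_2 = 3; pos_z_2 = 6; width_2 = 1; depth_2 = 2; pos_x_3 = 4; pos_y_3 = 2; pos_z_3 = 3; width_3 = 2; depth_3 = 3; pos_x_4 = 1; pos_y_4 = 3; pos_z_4 = 1; width_4 = 3; depth_4 = 3; pos_x_5 = 8; pos_z_5 = 6; radius_5 = 1; height_5 = 4; pos_x_6 = 6; pos_y_6 = 7; pos_z_6 = 4; radius_6 = 2; pos_x_7 = 7; pos_y_7 = 5; pos_z_7 = 4; depth_7 = 2; height_7 = 4; pos_x_8 = 1; pos_y_8 = 4; pos_z_8 = 4; width_8 = 3; depth_8 = 3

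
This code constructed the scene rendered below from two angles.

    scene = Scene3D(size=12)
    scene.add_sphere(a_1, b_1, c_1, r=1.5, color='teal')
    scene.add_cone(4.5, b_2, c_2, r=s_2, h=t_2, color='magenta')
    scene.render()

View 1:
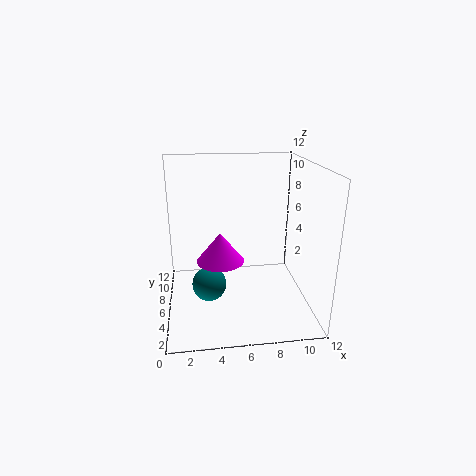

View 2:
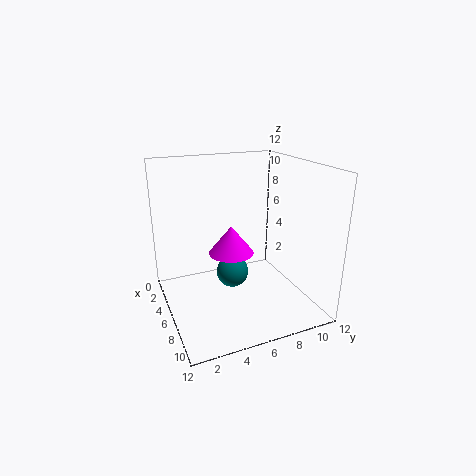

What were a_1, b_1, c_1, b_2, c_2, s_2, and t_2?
a_1 = 3.5, b_1 = 6.5, c_1 = 1.5, b_2 = 6, c_2 = 4, s_2 = 2, t_2 = 2.5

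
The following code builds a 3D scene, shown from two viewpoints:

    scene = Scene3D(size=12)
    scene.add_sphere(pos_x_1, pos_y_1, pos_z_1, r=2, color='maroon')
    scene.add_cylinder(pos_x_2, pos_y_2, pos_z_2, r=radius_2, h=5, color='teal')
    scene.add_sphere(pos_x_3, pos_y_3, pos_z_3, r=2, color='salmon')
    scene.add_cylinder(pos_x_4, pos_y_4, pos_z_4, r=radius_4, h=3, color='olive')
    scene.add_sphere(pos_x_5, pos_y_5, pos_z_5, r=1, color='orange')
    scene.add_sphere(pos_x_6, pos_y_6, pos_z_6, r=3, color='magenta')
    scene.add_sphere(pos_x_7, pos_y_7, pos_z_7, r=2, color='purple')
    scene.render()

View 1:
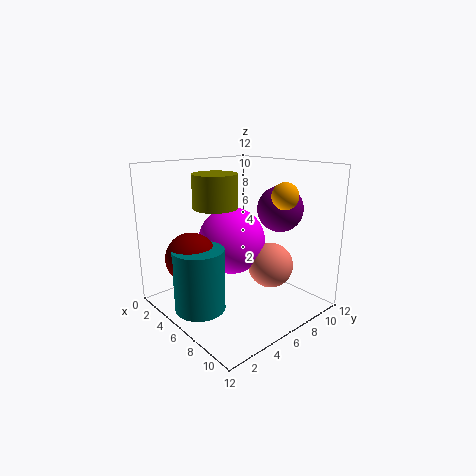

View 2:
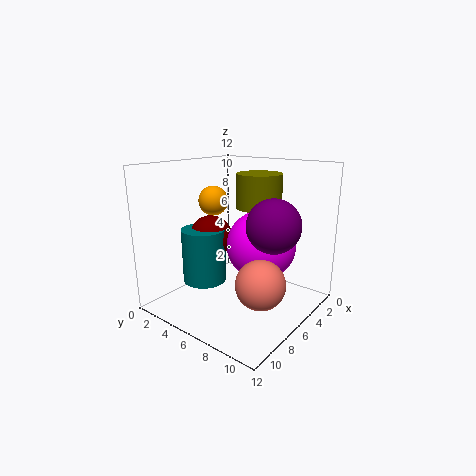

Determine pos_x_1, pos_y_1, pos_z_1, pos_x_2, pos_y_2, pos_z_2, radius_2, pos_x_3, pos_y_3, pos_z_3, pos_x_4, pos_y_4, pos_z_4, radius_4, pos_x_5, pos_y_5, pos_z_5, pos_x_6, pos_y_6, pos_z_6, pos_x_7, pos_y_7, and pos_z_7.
pos_x_1 = 5, pos_y_1 = 2, pos_z_1 = 5, pos_x_2 = 6, pos_y_2 = 2, pos_z_2 = 1, radius_2 = 2, pos_x_3 = 7, pos_y_3 = 9, pos_z_3 = 3, pos_x_4 = 3, pos_y_4 = 6, pos_z_4 = 8, radius_4 = 2, pos_x_5 = 10, pos_y_5 = 7, pos_z_5 = 10, pos_x_6 = 4, pos_y_6 = 7, pos_z_6 = 5, pos_x_7 = 7, pos_y_7 = 10, pos_z_7 = 8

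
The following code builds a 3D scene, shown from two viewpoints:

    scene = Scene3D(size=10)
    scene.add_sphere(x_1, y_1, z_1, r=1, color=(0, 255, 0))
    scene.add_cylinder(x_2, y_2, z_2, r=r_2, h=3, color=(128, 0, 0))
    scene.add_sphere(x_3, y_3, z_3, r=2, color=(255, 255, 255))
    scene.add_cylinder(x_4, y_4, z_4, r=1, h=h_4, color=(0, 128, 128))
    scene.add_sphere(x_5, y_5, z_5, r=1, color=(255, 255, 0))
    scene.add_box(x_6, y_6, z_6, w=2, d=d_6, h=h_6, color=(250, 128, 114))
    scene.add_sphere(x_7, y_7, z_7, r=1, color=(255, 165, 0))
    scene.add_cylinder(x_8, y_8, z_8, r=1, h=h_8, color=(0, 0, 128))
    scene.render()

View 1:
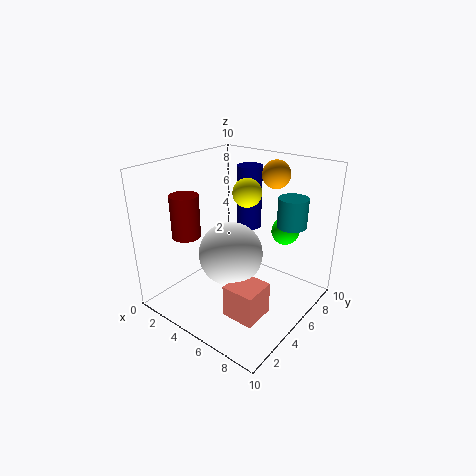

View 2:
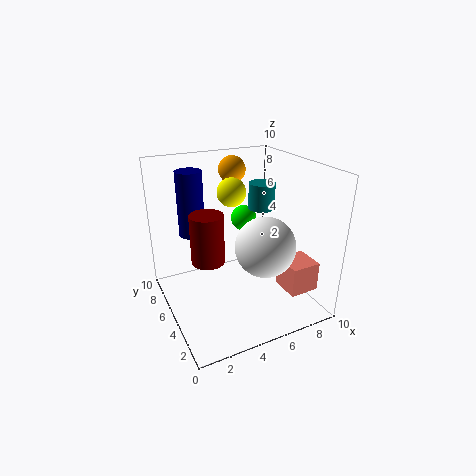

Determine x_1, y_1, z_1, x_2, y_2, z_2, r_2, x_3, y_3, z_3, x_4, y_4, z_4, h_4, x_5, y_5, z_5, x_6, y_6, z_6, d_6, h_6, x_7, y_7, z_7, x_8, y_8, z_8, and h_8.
x_1 = 7; y_1 = 8; z_1 = 5; x_2 = 2; y_2 = 3; z_2 = 5; r_2 = 1; x_3 = 6; y_3 = 3; z_3 = 5; x_4 = 8; y_4 = 7; z_4 = 6; h_4 = 2; x_5 = 5; y_5 = 6; z_5 = 8; x_6 = 7; y_6 = 1; z_6 = 2; d_6 = 2; h_6 = 2; x_7 = 6; y_7 = 8; z_7 = 9; x_8 = 3; y_8 = 9; z_8 = 4; h_8 = 5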